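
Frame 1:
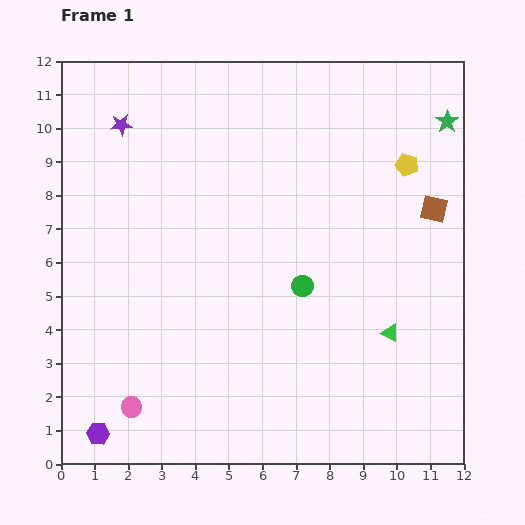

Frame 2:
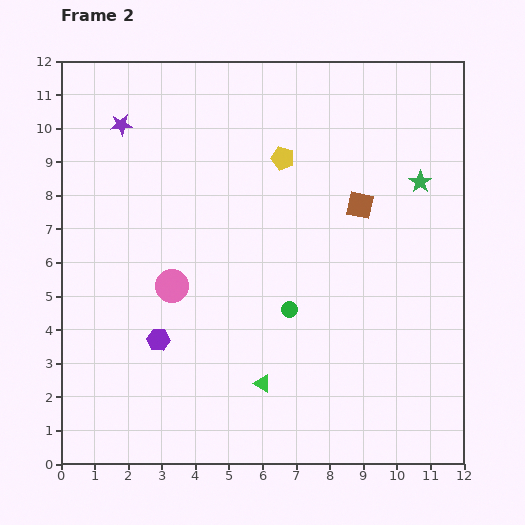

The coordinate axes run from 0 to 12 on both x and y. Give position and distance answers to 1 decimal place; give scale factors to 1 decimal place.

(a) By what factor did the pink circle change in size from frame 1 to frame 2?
1.6×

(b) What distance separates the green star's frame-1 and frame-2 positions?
2.0

The green star moved from (11.5, 10.2) to (10.7, 8.4), a distance of √(0.8² + 1.8²) ≈ 2.0.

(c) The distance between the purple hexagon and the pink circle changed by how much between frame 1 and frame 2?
+0.3

Distance in frame 1: 1.3. Distance in frame 2: 1.6.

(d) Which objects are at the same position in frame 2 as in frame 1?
the purple star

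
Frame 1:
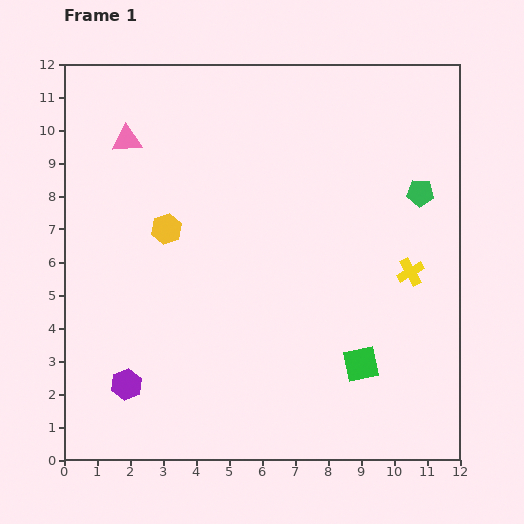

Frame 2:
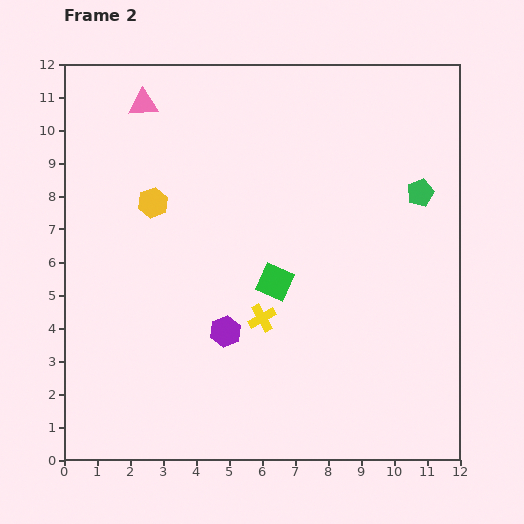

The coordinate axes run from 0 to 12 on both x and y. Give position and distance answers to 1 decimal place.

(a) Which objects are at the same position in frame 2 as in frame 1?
the green pentagon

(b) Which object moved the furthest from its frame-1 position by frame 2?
the yellow cross

(moved 4.7; next 3.6)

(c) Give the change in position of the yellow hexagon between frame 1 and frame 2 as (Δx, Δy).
(-0.4, 0.8)

The yellow hexagon was at (3.1, 7.0) in frame 1 and (2.7, 7.8) in frame 2.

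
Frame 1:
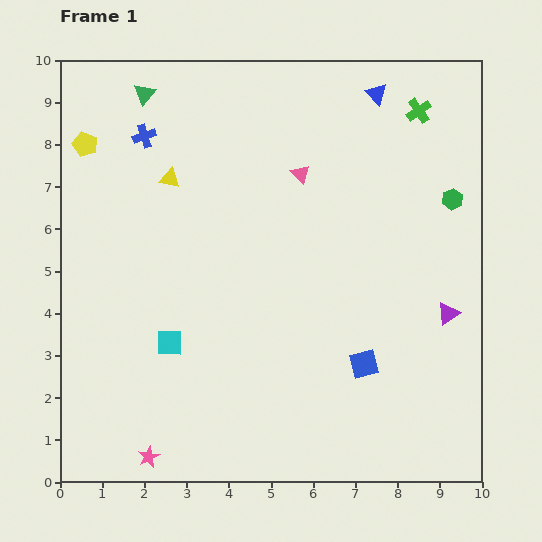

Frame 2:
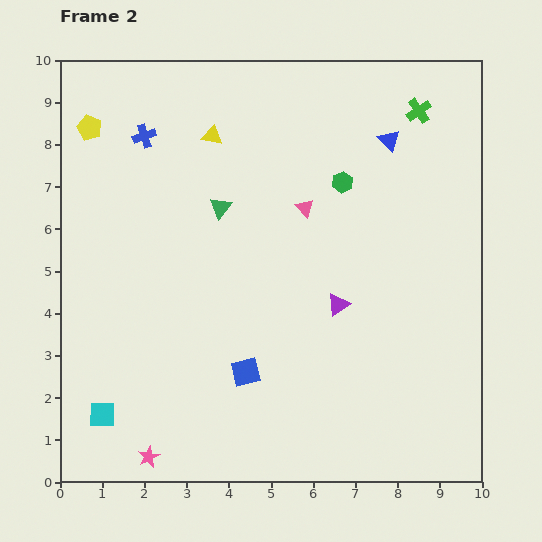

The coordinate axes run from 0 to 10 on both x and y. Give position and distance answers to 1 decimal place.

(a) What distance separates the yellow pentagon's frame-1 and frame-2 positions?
0.4

The yellow pentagon moved from (0.6, 8.0) to (0.7, 8.4), a distance of √(0.1² + 0.4²) ≈ 0.4.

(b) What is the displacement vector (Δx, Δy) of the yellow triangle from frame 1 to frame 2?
(1.0, 1.0)

The yellow triangle was at (2.6, 7.2) in frame 1 and (3.6, 8.2) in frame 2.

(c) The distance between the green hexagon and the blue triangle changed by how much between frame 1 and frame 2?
-1.6

Distance in frame 1: 3.1. Distance in frame 2: 1.5.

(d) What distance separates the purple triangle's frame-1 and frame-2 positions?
2.6

The purple triangle moved from (9.2, 4.0) to (6.6, 4.2), a distance of √(2.6² + 0.2²) ≈ 2.6.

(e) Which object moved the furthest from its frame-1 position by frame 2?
the green triangle

(moved 3.2; next 2.8)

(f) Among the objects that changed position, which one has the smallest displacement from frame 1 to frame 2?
the yellow pentagon

(moved 0.4)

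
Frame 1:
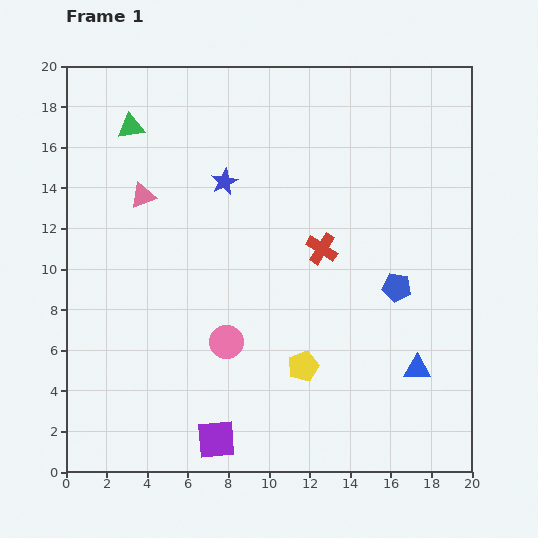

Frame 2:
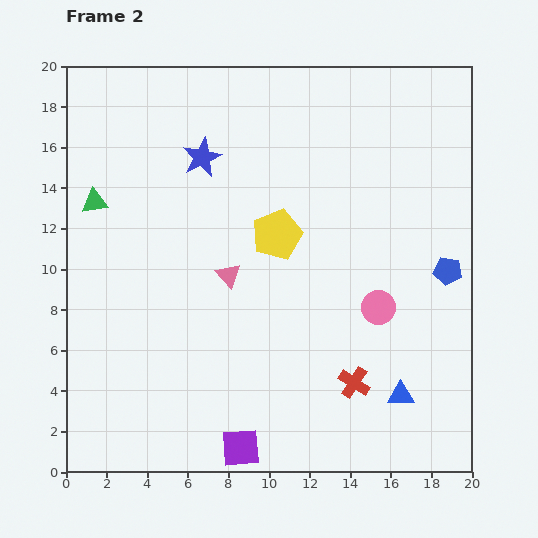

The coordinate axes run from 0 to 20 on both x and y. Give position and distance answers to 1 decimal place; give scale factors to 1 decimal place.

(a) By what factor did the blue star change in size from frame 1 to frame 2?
1.5×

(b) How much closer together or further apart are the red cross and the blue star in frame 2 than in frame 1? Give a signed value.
+7.6

Distance in frame 1: 5.8. Distance in frame 2: 13.4.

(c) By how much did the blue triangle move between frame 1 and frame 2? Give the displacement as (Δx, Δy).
(-0.8, -1.3)

The blue triangle was at (17.3, 5.1) in frame 1 and (16.5, 3.8) in frame 2.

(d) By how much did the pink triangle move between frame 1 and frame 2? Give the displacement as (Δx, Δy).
(4.2, -3.9)

The pink triangle was at (3.8, 13.6) in frame 1 and (8.0, 9.7) in frame 2.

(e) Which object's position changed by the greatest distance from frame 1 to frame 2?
the pink circle

(moved 7.7; next 6.8)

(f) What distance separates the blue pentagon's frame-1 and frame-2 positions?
2.6

The blue pentagon moved from (16.3, 9.1) to (18.8, 9.9), a distance of √(2.5² + 0.8²) ≈ 2.6.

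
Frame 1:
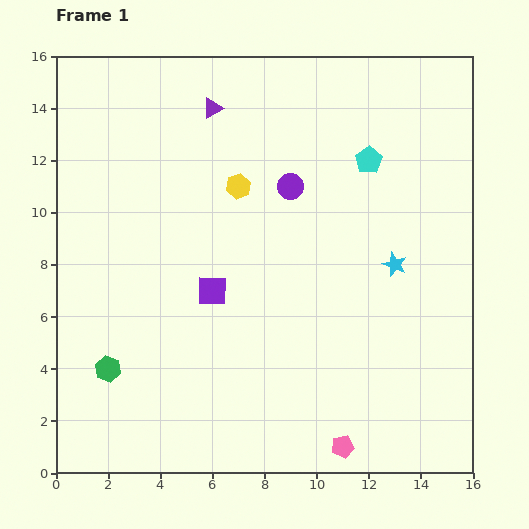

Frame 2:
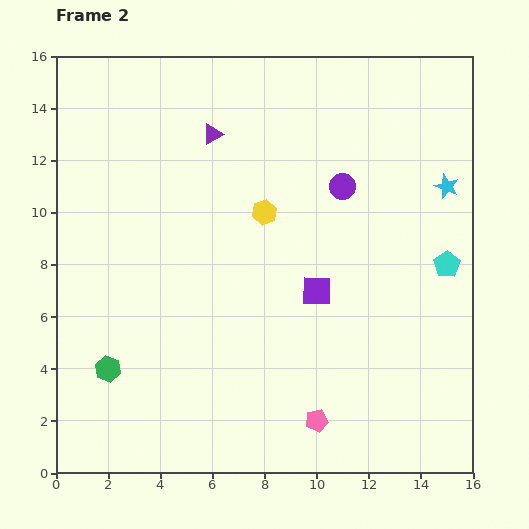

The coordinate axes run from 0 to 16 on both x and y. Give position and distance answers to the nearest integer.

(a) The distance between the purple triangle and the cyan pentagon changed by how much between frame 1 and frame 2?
+4

Distance in frame 1: 6. Distance in frame 2: 10.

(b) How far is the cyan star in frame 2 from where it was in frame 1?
4

The cyan star moved from (13, 8) to (15, 11), a distance of √(2² + 3²) ≈ 4.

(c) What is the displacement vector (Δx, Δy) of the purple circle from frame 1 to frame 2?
(2, 0)

The purple circle was at (9, 11) in frame 1 and (11, 11) in frame 2.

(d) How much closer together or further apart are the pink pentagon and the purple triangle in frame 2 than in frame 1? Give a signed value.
-2

Distance in frame 1: 14. Distance in frame 2: 12.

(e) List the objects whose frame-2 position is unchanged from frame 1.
the green hexagon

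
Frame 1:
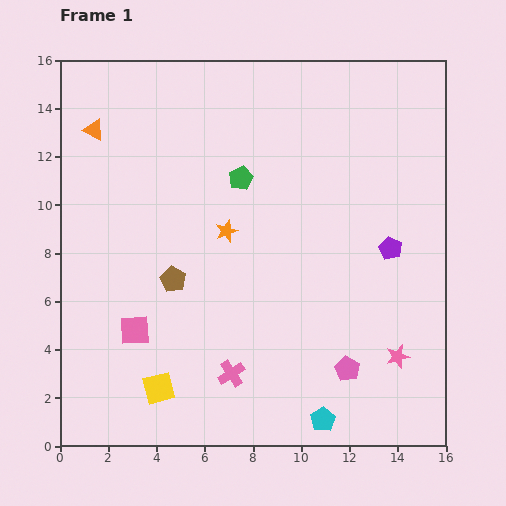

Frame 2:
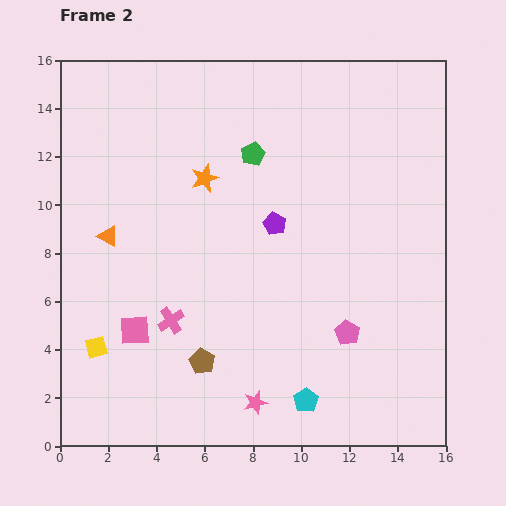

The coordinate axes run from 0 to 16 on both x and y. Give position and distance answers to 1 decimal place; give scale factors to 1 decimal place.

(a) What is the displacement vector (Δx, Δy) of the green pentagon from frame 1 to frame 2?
(0.5, 1.0)

The green pentagon was at (7.5, 11.1) in frame 1 and (8.0, 12.1) in frame 2.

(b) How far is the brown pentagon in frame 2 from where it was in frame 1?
3.6

The brown pentagon moved from (4.7, 6.9) to (5.9, 3.5), a distance of √(1.2² + 3.4²) ≈ 3.6.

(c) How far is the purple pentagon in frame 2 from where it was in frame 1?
4.9

The purple pentagon moved from (13.7, 8.2) to (8.9, 9.2), a distance of √(4.8² + 1.0²) ≈ 4.9.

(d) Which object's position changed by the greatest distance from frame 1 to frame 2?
the pink star

(moved 6.2; next 4.9)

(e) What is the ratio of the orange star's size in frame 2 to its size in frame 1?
1.3×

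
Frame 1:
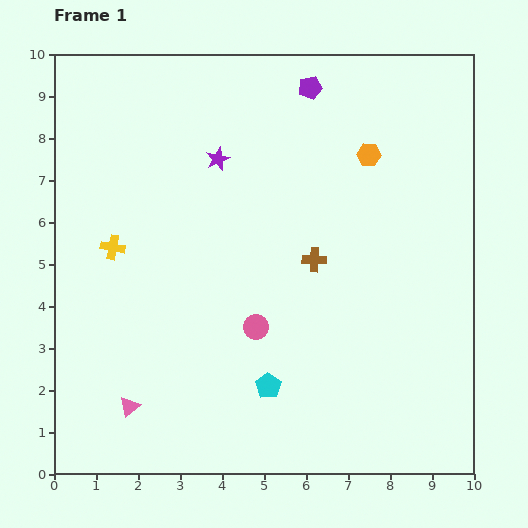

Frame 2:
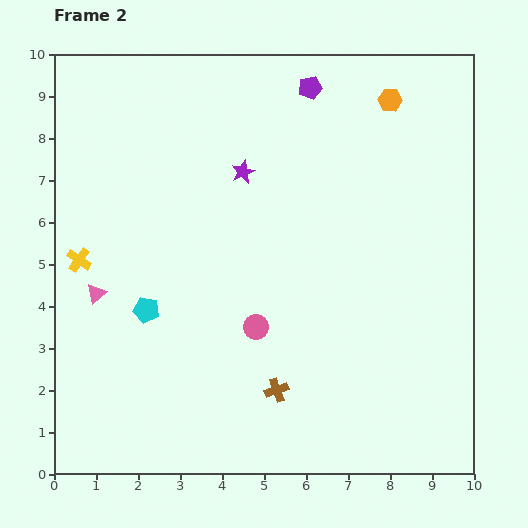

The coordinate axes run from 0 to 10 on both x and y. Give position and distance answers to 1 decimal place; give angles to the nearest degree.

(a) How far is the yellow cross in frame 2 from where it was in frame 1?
0.9

The yellow cross moved from (1.4, 5.4) to (0.6, 5.1), a distance of √(0.8² + 0.3²) ≈ 0.9.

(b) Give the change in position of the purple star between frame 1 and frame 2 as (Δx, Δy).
(0.6, -0.3)

The purple star was at (3.9, 7.5) in frame 1 and (4.5, 7.2) in frame 2.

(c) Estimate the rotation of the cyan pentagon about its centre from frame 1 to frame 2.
23° counter-clockwise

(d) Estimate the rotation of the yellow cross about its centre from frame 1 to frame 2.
24° clockwise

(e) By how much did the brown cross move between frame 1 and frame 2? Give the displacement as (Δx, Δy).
(-0.9, -3.1)

The brown cross was at (6.2, 5.1) in frame 1 and (5.3, 2.0) in frame 2.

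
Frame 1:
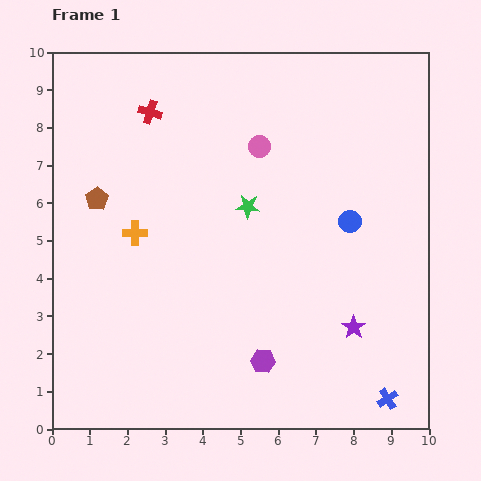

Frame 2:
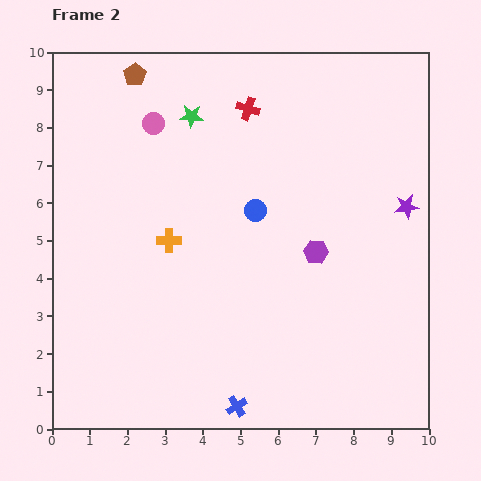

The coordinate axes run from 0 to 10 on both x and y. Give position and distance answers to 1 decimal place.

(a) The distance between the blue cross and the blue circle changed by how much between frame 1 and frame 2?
+0.4

Distance in frame 1: 4.8. Distance in frame 2: 5.2.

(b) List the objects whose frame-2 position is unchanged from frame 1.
none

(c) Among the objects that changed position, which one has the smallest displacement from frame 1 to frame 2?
the orange cross

(moved 0.9)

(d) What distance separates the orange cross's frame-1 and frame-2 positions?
0.9

The orange cross moved from (2.2, 5.2) to (3.1, 5.0), a distance of √(0.9² + 0.2²) ≈ 0.9.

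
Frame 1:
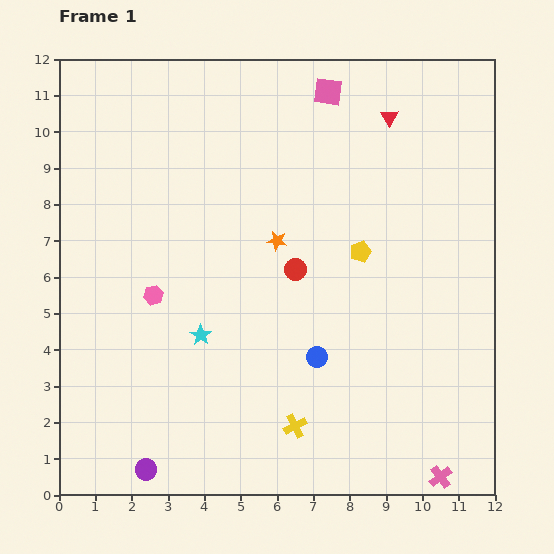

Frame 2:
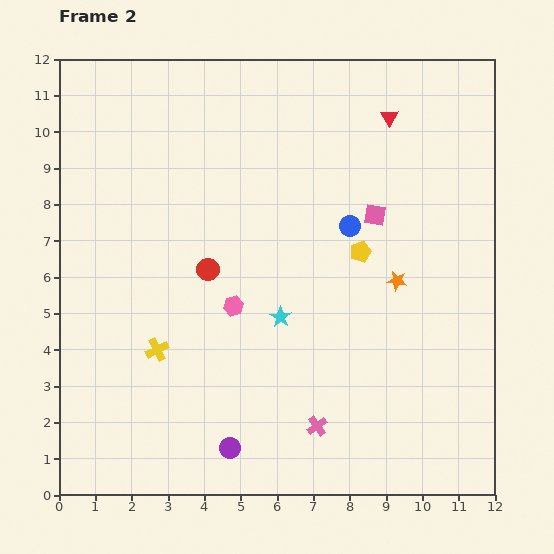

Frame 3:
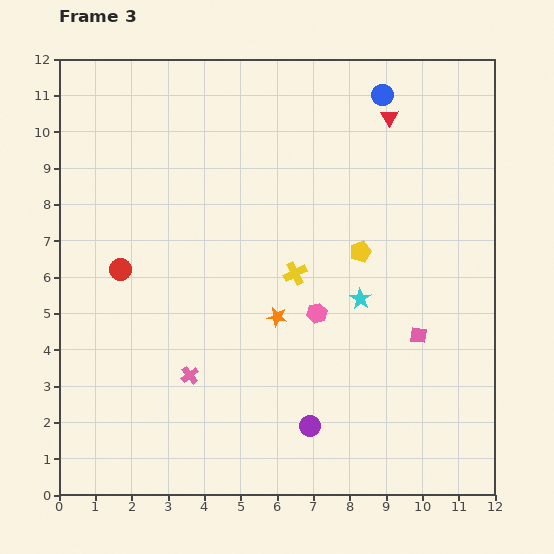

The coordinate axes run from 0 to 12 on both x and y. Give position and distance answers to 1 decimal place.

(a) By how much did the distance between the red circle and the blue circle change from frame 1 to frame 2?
+1.6

Distance in frame 1: 2.5. Distance in frame 2: 4.1.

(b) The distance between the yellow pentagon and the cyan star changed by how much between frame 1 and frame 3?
-3.7

Distance in frame 1: 5.0. Distance in frame 3: 1.3.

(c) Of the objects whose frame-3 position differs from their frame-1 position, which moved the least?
the orange star

(moved 2.1)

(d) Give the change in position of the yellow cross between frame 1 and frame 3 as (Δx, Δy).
(0.0, 4.2)

The yellow cross was at (6.5, 1.9) in frame 1 and (6.5, 6.1) in frame 3.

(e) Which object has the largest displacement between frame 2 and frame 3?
the yellow cross

(moved 4.3; next 3.8)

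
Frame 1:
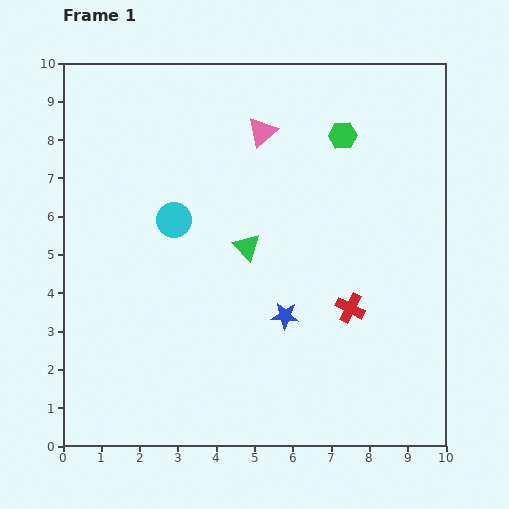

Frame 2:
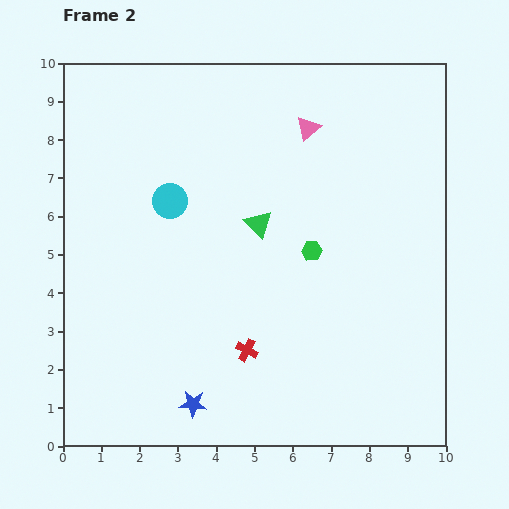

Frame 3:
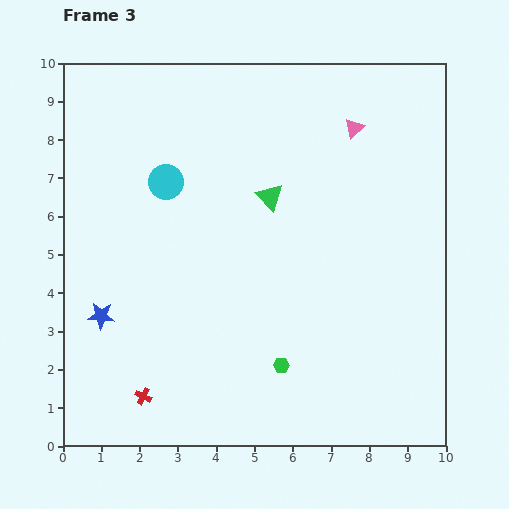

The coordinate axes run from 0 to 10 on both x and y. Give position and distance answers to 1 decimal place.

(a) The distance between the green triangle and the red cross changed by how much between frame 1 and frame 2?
+0.2

Distance in frame 1: 3.1. Distance in frame 2: 3.3.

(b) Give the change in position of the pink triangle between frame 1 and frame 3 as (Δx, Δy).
(2.4, 0.1)

The pink triangle was at (5.2, 8.2) in frame 1 and (7.6, 8.3) in frame 3.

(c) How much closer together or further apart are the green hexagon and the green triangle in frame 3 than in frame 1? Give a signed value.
+0.6

Distance in frame 1: 3.8. Distance in frame 3: 4.4.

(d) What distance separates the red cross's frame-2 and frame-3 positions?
3.0

The red cross moved from (4.8, 2.5) to (2.1, 1.3), a distance of √(2.7² + 1.2²) ≈ 3.0.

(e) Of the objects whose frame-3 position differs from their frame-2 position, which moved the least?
the cyan circle

(moved 0.5)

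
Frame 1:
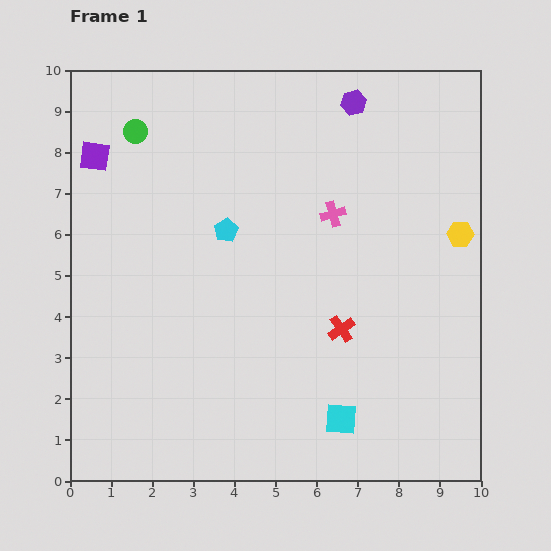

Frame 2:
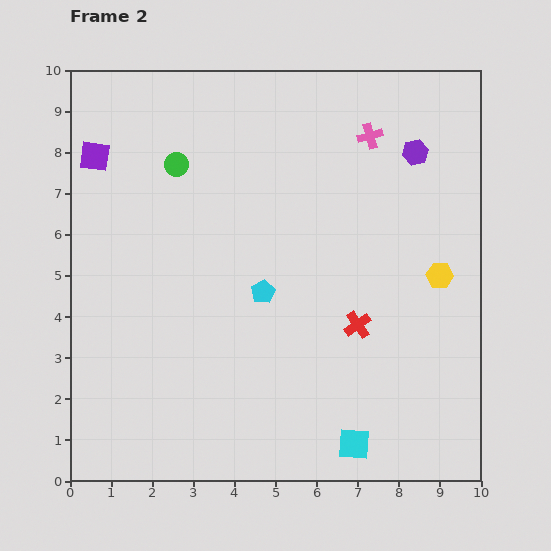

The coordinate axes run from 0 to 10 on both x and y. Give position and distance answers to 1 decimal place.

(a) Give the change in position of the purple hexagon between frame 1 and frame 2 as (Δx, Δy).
(1.5, -1.2)

The purple hexagon was at (6.9, 9.2) in frame 1 and (8.4, 8.0) in frame 2.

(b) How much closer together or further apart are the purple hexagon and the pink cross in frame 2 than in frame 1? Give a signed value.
-1.5

Distance in frame 1: 2.7. Distance in frame 2: 1.2.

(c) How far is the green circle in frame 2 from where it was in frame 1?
1.3

The green circle moved from (1.6, 8.5) to (2.6, 7.7), a distance of √(1.0² + 0.8²) ≈ 1.3.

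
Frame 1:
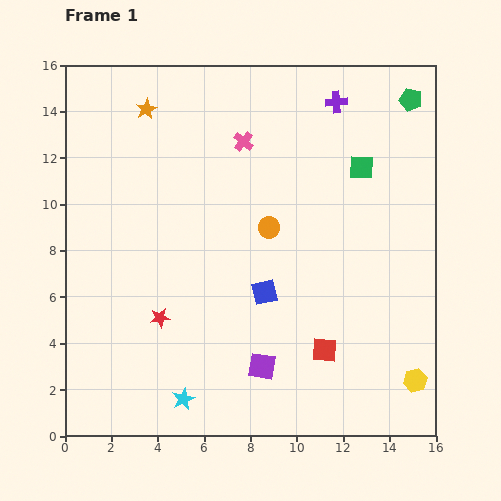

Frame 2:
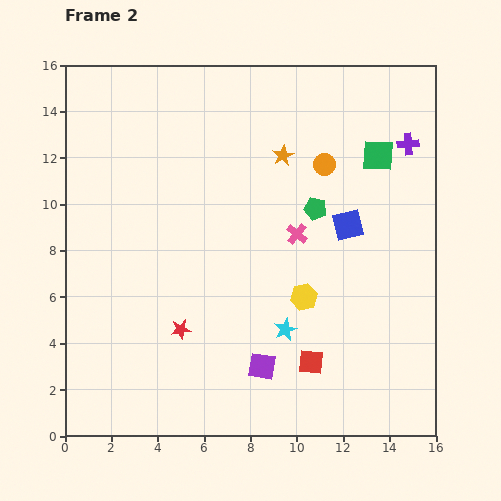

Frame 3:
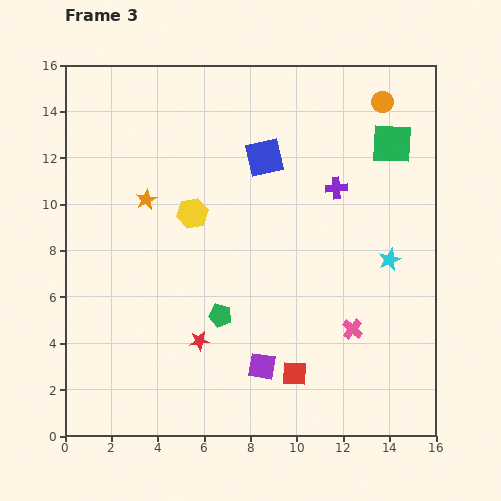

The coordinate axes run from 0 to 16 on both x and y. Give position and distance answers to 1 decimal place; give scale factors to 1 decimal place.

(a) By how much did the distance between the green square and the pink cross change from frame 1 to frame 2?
-0.3

Distance in frame 1: 5.2. Distance in frame 2: 4.9.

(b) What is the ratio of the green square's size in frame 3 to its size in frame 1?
1.7×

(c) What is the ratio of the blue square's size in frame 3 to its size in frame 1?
1.5×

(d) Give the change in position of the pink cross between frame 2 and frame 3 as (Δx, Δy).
(2.4, -4.1)

The pink cross was at (10.0, 8.7) in frame 2 and (12.4, 4.6) in frame 3.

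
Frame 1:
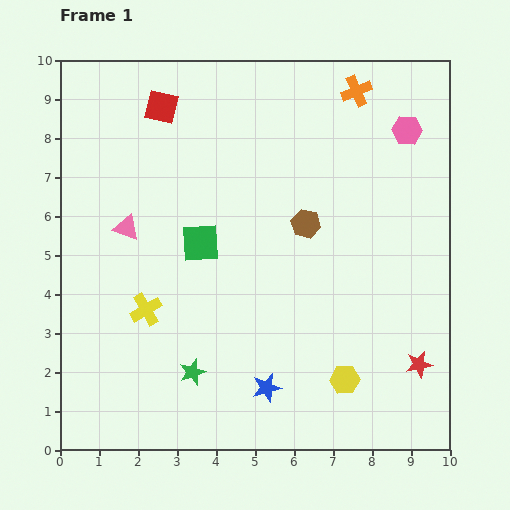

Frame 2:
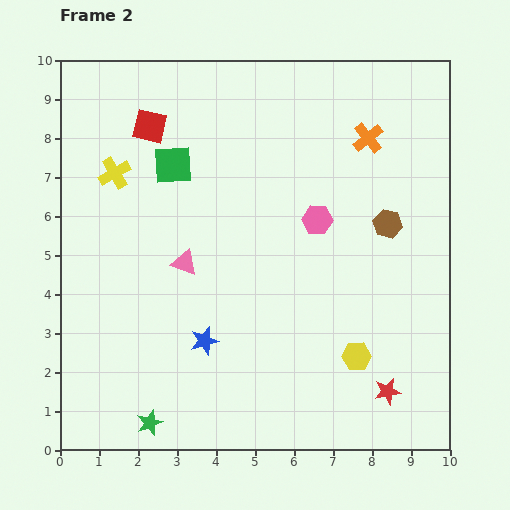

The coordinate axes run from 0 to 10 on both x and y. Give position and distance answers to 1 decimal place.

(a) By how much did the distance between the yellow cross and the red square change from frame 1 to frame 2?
-3.7

Distance in frame 1: 5.2. Distance in frame 2: 1.5.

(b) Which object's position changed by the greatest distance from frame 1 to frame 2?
the yellow cross

(moved 3.6; next 3.3)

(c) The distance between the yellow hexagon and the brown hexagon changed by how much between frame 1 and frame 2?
-0.6

Distance in frame 1: 4.1. Distance in frame 2: 3.5.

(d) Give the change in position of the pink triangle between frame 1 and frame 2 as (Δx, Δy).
(1.5, -0.9)

The pink triangle was at (1.7, 5.7) in frame 1 and (3.2, 4.8) in frame 2.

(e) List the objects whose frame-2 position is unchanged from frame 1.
none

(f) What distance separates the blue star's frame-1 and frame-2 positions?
2.0

The blue star moved from (5.3, 1.6) to (3.7, 2.8), a distance of √(1.6² + 1.2²) ≈ 2.0.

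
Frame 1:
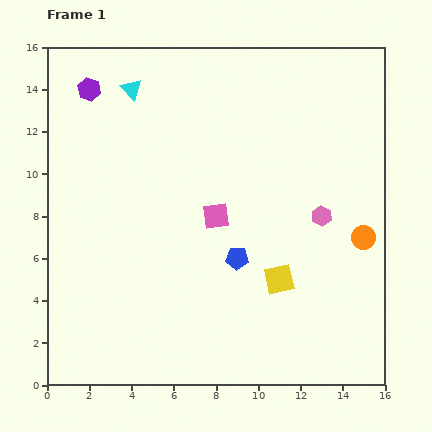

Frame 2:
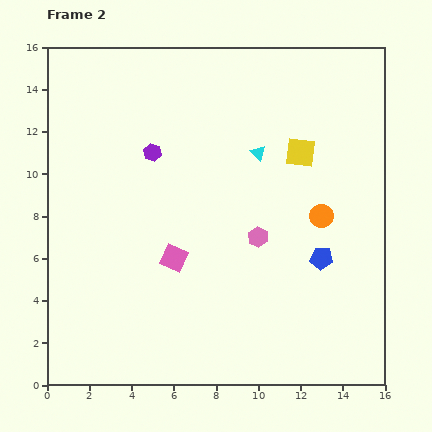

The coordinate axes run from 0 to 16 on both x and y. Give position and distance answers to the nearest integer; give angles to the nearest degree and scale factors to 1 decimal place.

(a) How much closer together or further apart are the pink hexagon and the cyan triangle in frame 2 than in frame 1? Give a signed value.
-7

Distance in frame 1: 11. Distance in frame 2: 4.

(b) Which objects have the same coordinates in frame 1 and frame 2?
none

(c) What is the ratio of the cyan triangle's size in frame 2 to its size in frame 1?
0.7×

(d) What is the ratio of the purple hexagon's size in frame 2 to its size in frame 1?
0.8×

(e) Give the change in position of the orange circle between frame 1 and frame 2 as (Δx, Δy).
(-2, 1)

The orange circle was at (15, 7) in frame 1 and (13, 8) in frame 2.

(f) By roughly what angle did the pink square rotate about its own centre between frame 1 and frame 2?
32° clockwise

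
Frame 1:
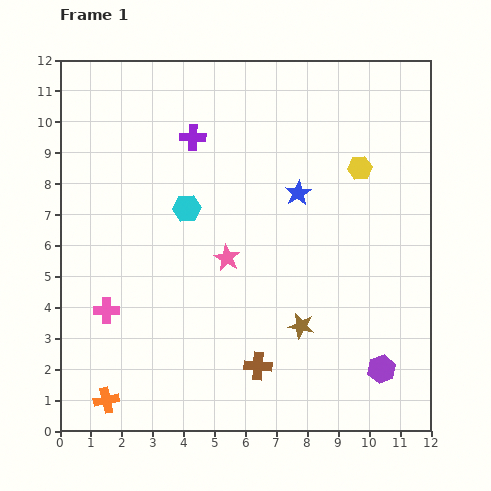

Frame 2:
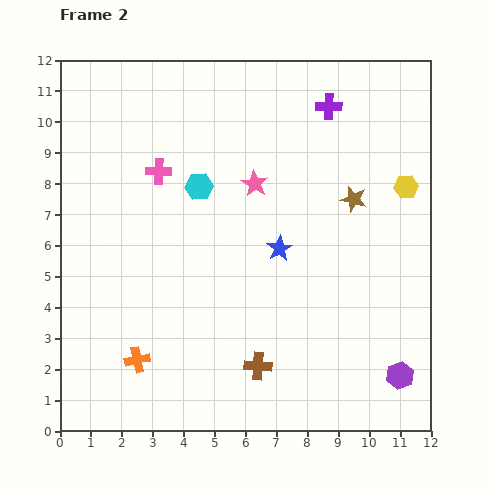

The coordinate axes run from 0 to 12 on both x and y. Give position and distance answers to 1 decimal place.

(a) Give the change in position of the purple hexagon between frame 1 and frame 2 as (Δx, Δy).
(0.6, -0.2)

The purple hexagon was at (10.4, 2.0) in frame 1 and (11.0, 1.8) in frame 2.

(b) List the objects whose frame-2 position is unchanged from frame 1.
the brown cross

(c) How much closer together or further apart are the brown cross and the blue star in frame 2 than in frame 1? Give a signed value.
-1.8

Distance in frame 1: 5.7. Distance in frame 2: 3.9.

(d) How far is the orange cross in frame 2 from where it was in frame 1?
1.6

The orange cross moved from (1.5, 1.0) to (2.5, 2.3), a distance of √(1.0² + 1.3²) ≈ 1.6.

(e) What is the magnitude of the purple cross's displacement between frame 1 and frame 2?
4.5

The purple cross moved from (4.3, 9.5) to (8.7, 10.5), a distance of √(4.4² + 1.0²) ≈ 4.5.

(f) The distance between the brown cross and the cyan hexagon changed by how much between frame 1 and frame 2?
+0.5

Distance in frame 1: 5.6. Distance in frame 2: 6.1.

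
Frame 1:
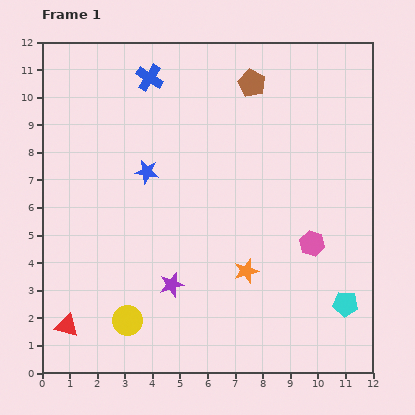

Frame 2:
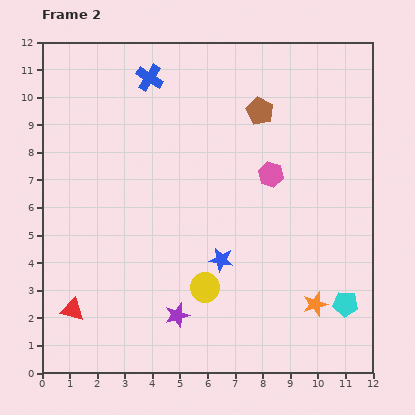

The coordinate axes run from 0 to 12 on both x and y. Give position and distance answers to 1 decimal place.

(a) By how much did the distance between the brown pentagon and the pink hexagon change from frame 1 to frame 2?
-3.9

Distance in frame 1: 6.2. Distance in frame 2: 2.3.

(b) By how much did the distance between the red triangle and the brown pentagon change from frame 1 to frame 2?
-1.2

Distance in frame 1: 11.1. Distance in frame 2: 9.9.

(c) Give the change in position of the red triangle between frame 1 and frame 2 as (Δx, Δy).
(0.2, 0.6)

The red triangle was at (0.9, 1.7) in frame 1 and (1.1, 2.3) in frame 2.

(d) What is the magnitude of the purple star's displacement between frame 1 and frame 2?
1.1

The purple star moved from (4.7, 3.2) to (4.9, 2.1), a distance of √(0.2² + 1.1²) ≈ 1.1.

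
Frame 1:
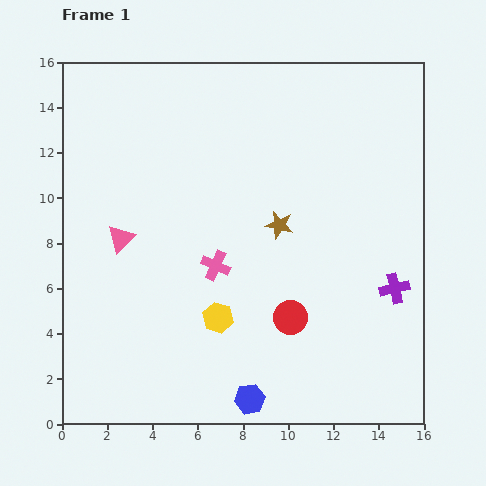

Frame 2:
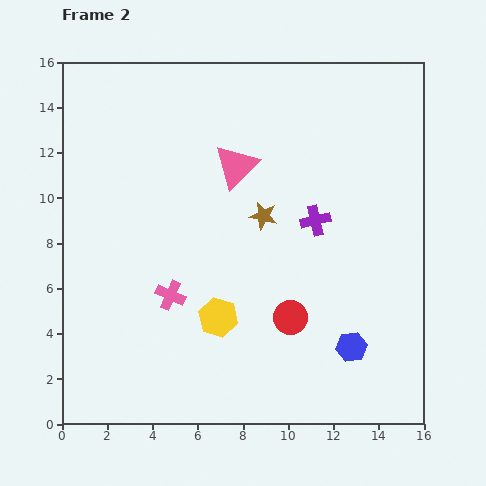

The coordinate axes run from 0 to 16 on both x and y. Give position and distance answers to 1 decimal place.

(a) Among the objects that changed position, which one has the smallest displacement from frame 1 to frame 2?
the brown star

(moved 0.8)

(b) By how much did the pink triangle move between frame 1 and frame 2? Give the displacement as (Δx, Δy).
(5.1, 3.2)

The pink triangle was at (2.6, 8.2) in frame 1 and (7.7, 11.4) in frame 2.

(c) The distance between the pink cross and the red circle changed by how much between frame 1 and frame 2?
+1.4

Distance in frame 1: 4.0. Distance in frame 2: 5.4.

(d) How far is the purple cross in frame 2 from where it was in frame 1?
4.6

The purple cross moved from (14.7, 6.0) to (11.2, 9.0), a distance of √(3.5² + 3.0²) ≈ 4.6.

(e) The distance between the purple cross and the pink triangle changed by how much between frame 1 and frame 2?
-8.1

Distance in frame 1: 12.3. Distance in frame 2: 4.2.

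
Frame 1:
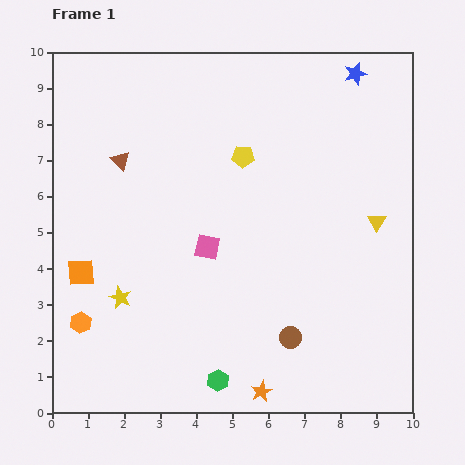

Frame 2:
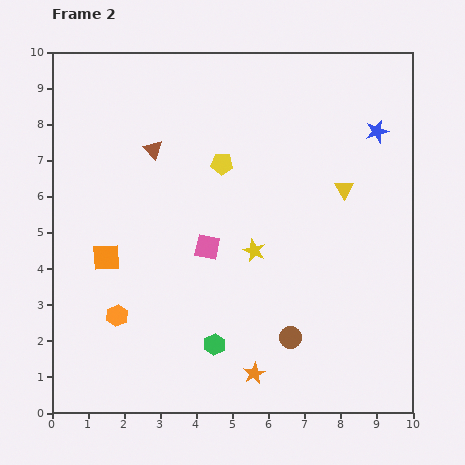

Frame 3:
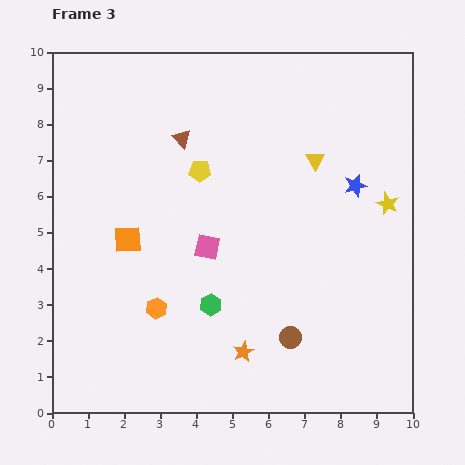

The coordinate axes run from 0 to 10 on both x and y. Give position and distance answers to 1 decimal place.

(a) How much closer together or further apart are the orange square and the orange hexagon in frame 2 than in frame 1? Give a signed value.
+0.2

Distance in frame 1: 1.4. Distance in frame 2: 1.6.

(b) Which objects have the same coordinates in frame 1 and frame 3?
the pink square, the brown circle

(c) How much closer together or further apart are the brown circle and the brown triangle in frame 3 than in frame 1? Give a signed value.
-0.5

Distance in frame 1: 6.8. Distance in frame 3: 6.3.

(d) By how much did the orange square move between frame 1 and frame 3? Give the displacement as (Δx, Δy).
(1.3, 0.9)

The orange square was at (0.8, 3.9) in frame 1 and (2.1, 4.8) in frame 3.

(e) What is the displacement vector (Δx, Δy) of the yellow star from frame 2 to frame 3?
(3.7, 1.3)

The yellow star was at (5.6, 4.5) in frame 2 and (9.3, 5.8) in frame 3.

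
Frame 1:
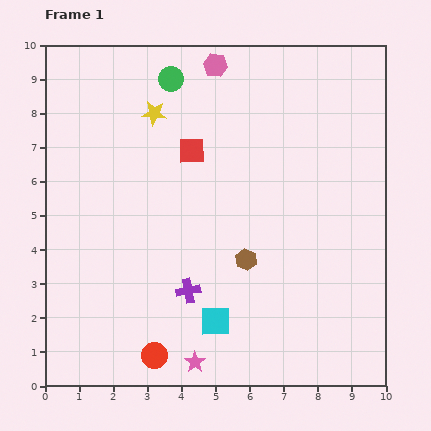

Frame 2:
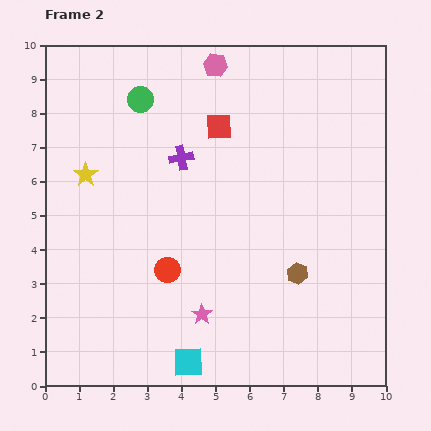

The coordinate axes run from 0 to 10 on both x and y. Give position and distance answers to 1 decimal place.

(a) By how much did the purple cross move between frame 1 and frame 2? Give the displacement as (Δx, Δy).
(-0.2, 3.9)

The purple cross was at (4.2, 2.8) in frame 1 and (4.0, 6.7) in frame 2.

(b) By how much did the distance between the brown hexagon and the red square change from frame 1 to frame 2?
+1.3

Distance in frame 1: 3.6. Distance in frame 2: 4.9.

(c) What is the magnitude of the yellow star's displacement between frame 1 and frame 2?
2.7

The yellow star moved from (3.2, 8.0) to (1.2, 6.2), a distance of √(2.0² + 1.8²) ≈ 2.7.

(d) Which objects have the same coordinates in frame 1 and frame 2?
the pink hexagon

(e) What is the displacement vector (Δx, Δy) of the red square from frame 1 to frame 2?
(0.8, 0.7)

The red square was at (4.3, 6.9) in frame 1 and (5.1, 7.6) in frame 2.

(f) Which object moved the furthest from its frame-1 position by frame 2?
the purple cross

(moved 3.9; next 2.7)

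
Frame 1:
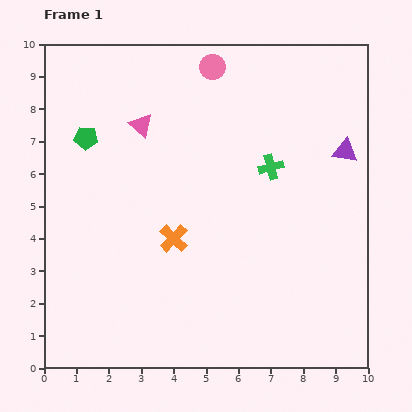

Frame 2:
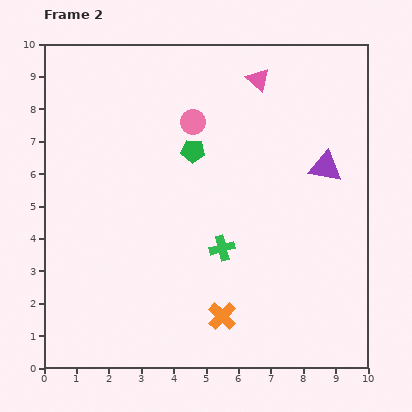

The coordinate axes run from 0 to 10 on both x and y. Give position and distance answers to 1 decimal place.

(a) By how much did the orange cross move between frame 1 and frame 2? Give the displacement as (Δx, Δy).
(1.5, -2.4)

The orange cross was at (4.0, 4.0) in frame 1 and (5.5, 1.6) in frame 2.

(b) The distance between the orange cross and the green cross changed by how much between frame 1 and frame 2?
-1.6

Distance in frame 1: 3.7. Distance in frame 2: 2.1.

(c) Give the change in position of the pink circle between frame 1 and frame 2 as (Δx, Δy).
(-0.6, -1.7)

The pink circle was at (5.2, 9.3) in frame 1 and (4.6, 7.6) in frame 2.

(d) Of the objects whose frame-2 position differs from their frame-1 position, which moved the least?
the purple triangle

(moved 0.8)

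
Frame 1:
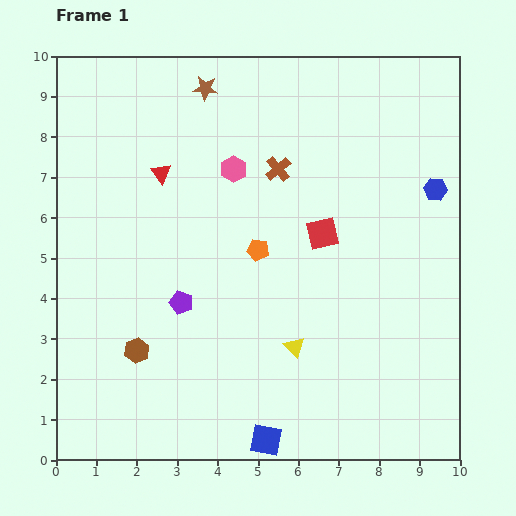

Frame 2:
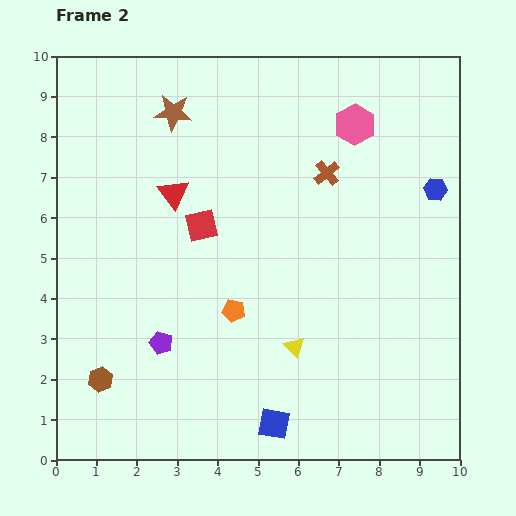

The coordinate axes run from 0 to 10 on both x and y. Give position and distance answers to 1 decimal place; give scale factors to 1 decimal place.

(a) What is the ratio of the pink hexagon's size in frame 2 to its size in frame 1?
1.5×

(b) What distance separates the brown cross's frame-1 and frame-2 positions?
1.2

The brown cross moved from (5.5, 7.2) to (6.7, 7.1), a distance of √(1.2² + 0.1²) ≈ 1.2.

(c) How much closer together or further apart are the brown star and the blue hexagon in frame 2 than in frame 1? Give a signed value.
+0.6

Distance in frame 1: 6.2. Distance in frame 2: 6.8.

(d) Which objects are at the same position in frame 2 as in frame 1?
the yellow triangle, the blue hexagon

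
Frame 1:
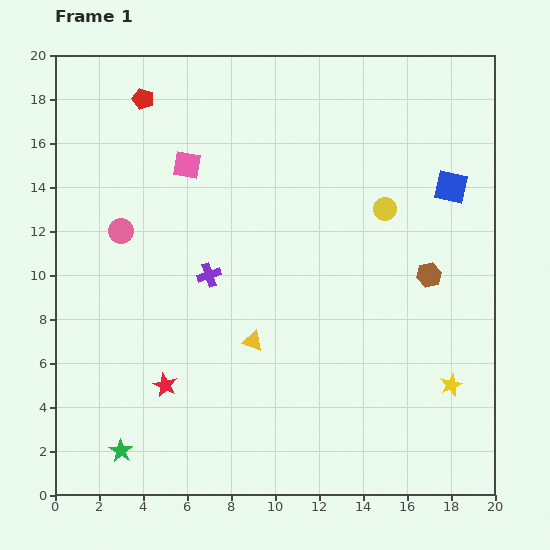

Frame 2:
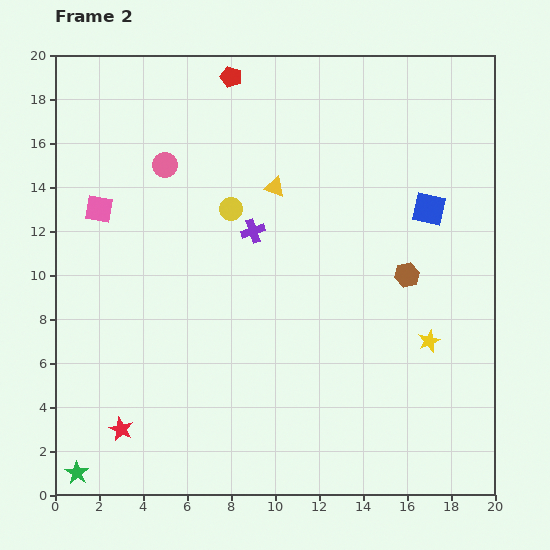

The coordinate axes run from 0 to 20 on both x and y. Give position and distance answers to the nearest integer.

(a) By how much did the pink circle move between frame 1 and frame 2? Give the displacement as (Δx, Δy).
(2, 3)

The pink circle was at (3, 12) in frame 1 and (5, 15) in frame 2.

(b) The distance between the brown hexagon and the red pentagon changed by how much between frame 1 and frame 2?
-3

Distance in frame 1: 15. Distance in frame 2: 12.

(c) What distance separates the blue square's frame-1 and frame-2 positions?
1

The blue square moved from (18, 14) to (17, 13), a distance of √(1² + 1²) ≈ 1.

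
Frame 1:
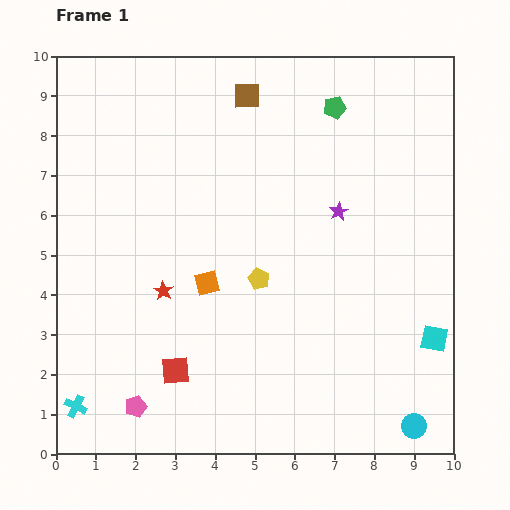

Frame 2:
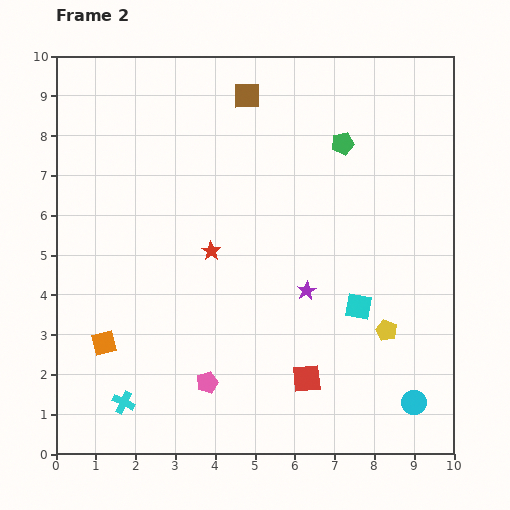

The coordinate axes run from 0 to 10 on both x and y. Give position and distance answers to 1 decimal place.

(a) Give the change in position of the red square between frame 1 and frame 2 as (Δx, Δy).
(3.3, -0.2)

The red square was at (3.0, 2.1) in frame 1 and (6.3, 1.9) in frame 2.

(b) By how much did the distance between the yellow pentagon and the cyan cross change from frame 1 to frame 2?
+1.2

Distance in frame 1: 5.6. Distance in frame 2: 6.8.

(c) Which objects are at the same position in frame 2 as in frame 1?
the brown square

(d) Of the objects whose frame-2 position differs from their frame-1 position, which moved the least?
the cyan circle

(moved 0.6)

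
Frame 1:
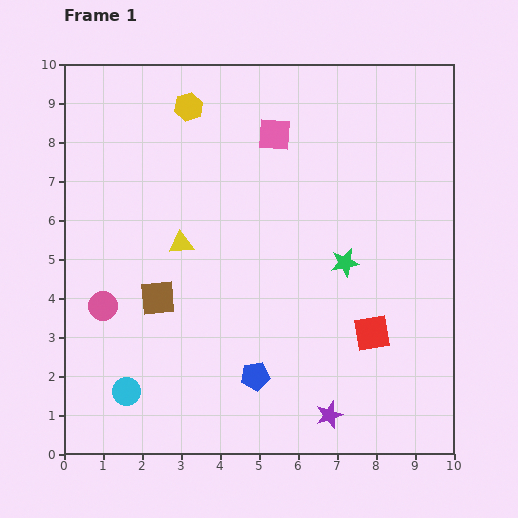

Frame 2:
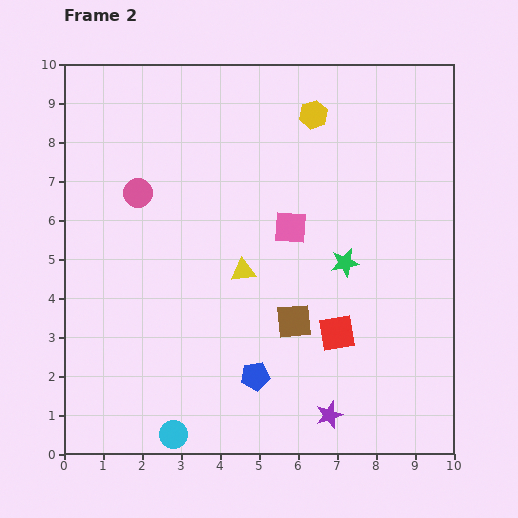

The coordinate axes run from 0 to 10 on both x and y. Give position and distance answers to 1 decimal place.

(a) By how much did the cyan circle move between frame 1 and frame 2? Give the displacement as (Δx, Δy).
(1.2, -1.1)

The cyan circle was at (1.6, 1.6) in frame 1 and (2.8, 0.5) in frame 2.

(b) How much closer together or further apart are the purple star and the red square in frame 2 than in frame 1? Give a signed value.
-0.3

Distance in frame 1: 2.4. Distance in frame 2: 2.1.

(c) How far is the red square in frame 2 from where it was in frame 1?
0.9

The red square moved from (7.9, 3.1) to (7.0, 3.1), a distance of √(0.9² + 0.0²) ≈ 0.9.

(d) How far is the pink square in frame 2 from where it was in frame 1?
2.4

The pink square moved from (5.4, 8.2) to (5.8, 5.8), a distance of √(0.4² + 2.4²) ≈ 2.4.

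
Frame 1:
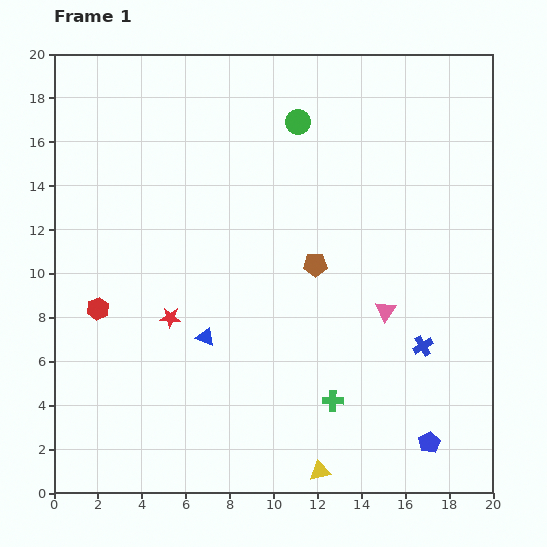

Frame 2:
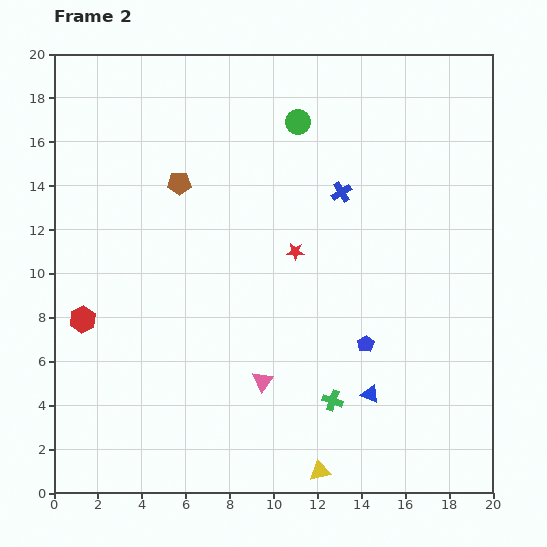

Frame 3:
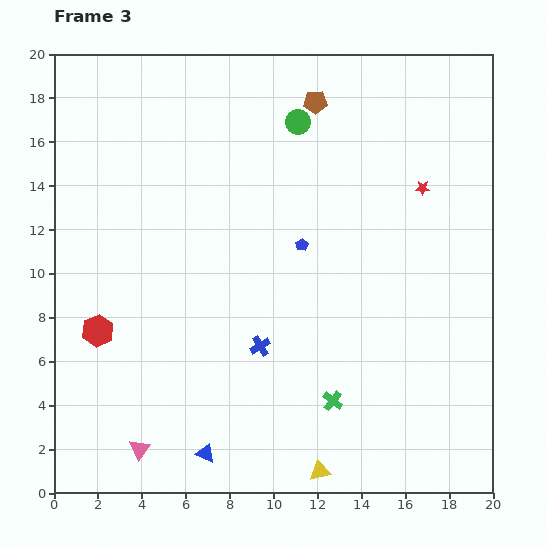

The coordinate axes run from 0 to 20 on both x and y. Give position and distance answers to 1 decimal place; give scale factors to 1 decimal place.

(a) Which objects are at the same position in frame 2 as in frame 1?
the yellow triangle, the green circle, the green cross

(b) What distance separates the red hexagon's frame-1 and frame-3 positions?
1.0

The red hexagon moved from (2.0, 8.4) to (2.0, 7.4), a distance of √(0.0² + 1.0²) ≈ 1.0.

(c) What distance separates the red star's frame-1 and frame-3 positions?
12.9

The red star moved from (5.3, 8.0) to (16.8, 13.9), a distance of √(11.5² + 5.9²) ≈ 12.9.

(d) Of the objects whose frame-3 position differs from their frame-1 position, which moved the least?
the red hexagon

(moved 1.0)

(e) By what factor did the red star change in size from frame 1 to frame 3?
0.7×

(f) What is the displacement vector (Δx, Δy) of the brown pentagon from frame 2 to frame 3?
(6.2, 3.7)

The brown pentagon was at (5.7, 14.1) in frame 2 and (11.9, 17.8) in frame 3.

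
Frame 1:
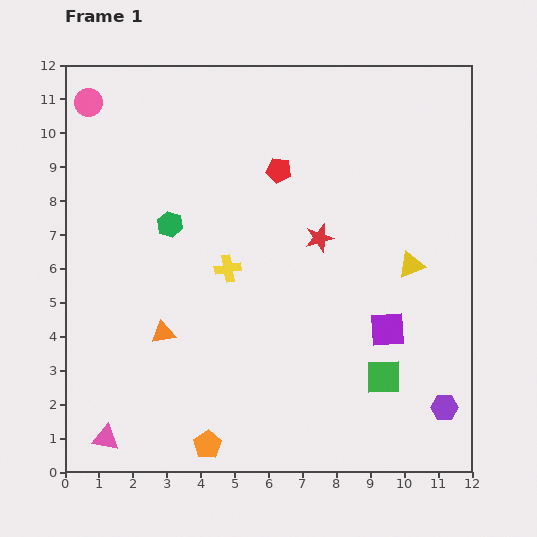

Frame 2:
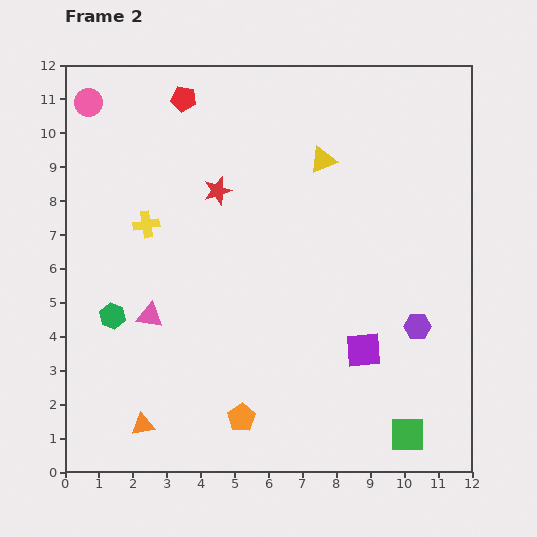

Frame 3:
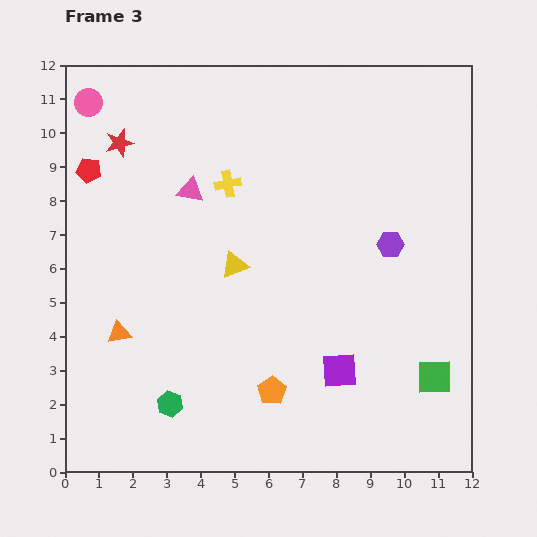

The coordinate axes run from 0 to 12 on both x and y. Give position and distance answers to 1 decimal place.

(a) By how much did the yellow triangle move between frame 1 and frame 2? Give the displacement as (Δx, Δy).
(-2.6, 3.1)

The yellow triangle was at (10.2, 6.1) in frame 1 and (7.6, 9.2) in frame 2.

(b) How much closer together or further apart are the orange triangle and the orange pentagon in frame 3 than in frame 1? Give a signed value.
+1.3

Distance in frame 1: 3.5. Distance in frame 3: 4.8.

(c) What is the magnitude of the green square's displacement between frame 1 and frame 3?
1.5

The green square moved from (9.4, 2.8) to (10.9, 2.8), a distance of √(1.5² + 0.0²) ≈ 1.5.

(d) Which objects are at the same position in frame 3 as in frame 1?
the pink circle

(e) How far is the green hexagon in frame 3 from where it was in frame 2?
3.1

The green hexagon moved from (1.4, 4.6) to (3.1, 2.0), a distance of √(1.7² + 2.6²) ≈ 3.1.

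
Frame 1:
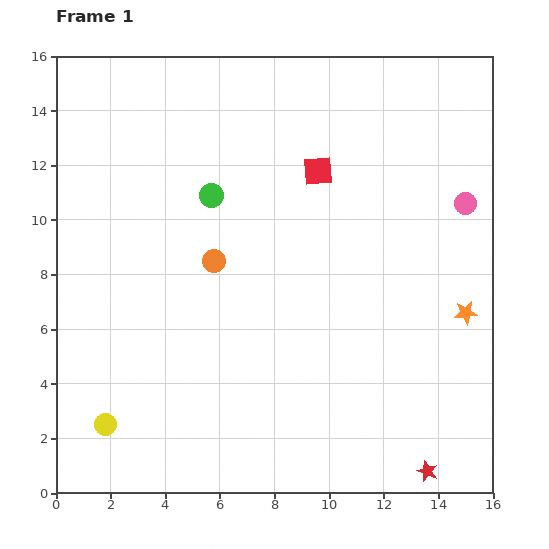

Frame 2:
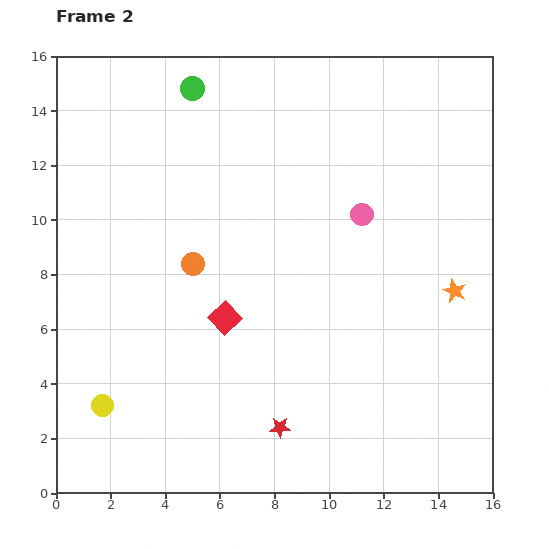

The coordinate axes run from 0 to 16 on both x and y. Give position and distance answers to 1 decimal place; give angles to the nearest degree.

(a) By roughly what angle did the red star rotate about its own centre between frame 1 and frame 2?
23° counter-clockwise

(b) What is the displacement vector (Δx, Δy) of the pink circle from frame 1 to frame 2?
(-3.8, -0.4)

The pink circle was at (15.0, 10.6) in frame 1 and (11.2, 10.2) in frame 2.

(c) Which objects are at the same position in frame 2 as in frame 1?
none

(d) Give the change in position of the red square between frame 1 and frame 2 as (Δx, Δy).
(-3.4, -5.4)

The red square was at (9.6, 11.8) in frame 1 and (6.2, 6.4) in frame 2.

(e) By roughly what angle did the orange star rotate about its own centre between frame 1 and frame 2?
29° clockwise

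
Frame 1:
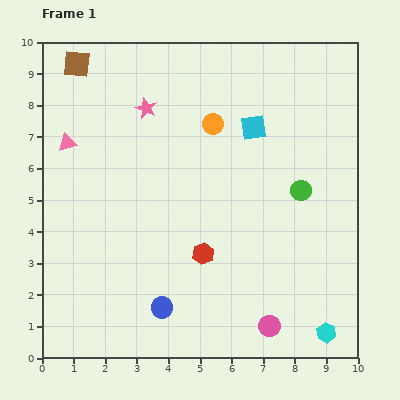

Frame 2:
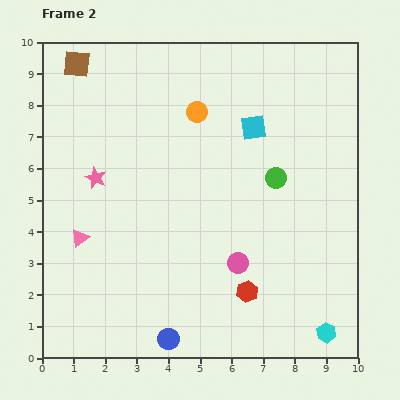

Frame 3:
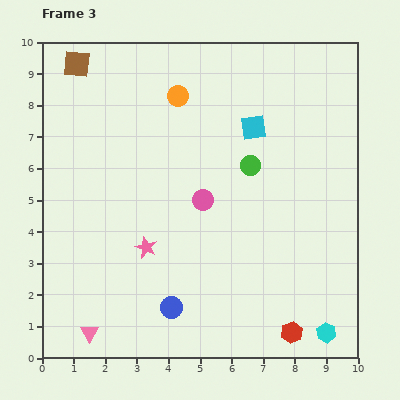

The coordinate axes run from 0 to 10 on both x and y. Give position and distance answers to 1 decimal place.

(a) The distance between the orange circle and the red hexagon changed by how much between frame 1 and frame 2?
+1.8

Distance in frame 1: 4.1. Distance in frame 2: 5.9.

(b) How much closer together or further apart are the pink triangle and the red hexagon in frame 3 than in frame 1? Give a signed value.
+0.9

Distance in frame 1: 5.5. Distance in frame 3: 6.4.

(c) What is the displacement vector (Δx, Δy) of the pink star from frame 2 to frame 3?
(1.6, -2.2)

The pink star was at (1.7, 5.7) in frame 2 and (3.3, 3.5) in frame 3.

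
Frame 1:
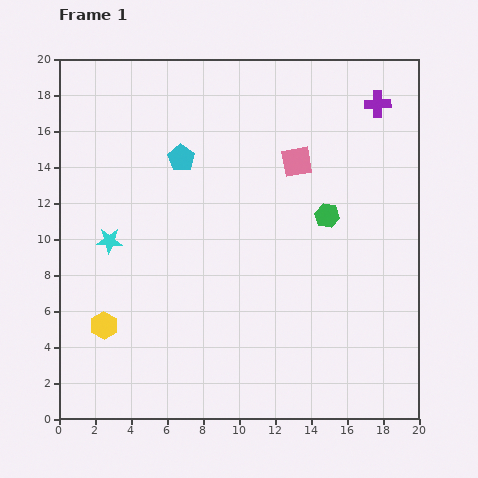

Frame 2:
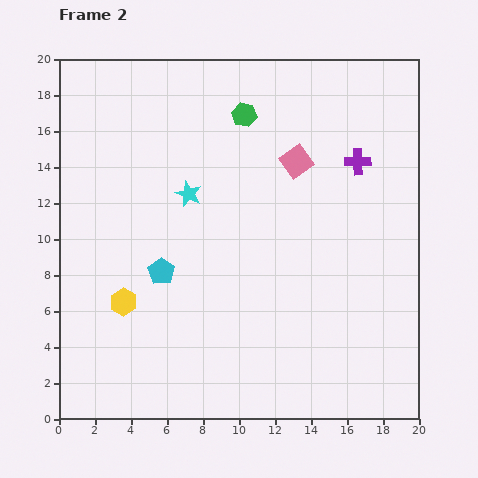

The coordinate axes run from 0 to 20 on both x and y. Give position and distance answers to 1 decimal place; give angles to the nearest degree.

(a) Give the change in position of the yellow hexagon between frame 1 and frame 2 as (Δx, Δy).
(1.1, 1.3)

The yellow hexagon was at (2.5, 5.2) in frame 1 and (3.6, 6.5) in frame 2.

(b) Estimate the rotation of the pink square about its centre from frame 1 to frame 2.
26° counter-clockwise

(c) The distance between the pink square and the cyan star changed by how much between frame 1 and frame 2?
-5.0

Distance in frame 1: 11.3. Distance in frame 2: 6.3.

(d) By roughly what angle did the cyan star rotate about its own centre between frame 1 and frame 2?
21° clockwise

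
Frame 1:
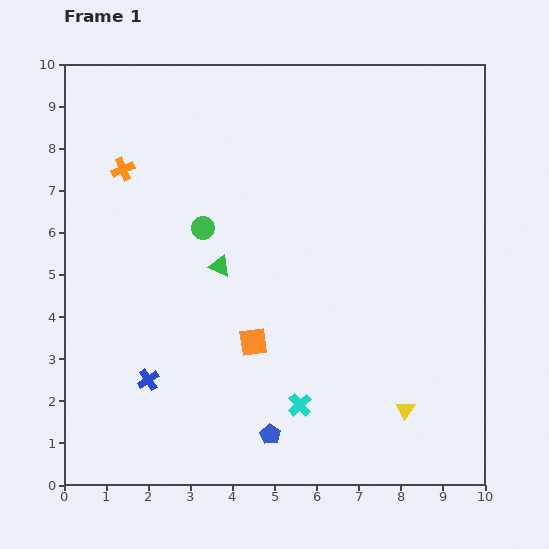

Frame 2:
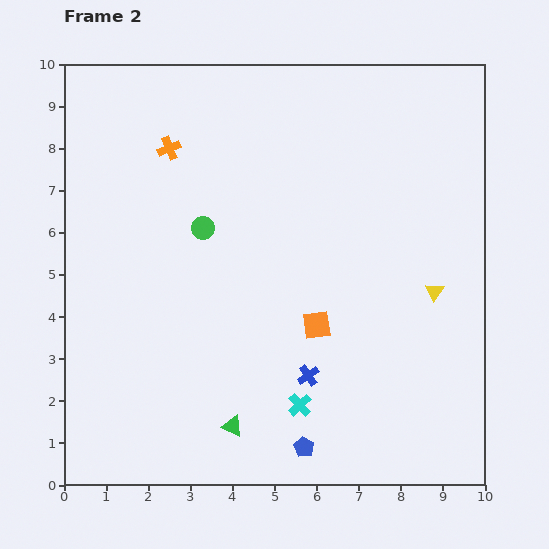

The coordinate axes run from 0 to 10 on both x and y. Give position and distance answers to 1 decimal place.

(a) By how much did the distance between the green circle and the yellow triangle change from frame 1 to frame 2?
-0.7

Distance in frame 1: 6.4. Distance in frame 2: 5.7.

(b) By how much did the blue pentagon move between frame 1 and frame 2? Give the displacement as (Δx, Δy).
(0.8, -0.3)

The blue pentagon was at (4.9, 1.2) in frame 1 and (5.7, 0.9) in frame 2.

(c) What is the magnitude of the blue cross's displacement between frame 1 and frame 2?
3.8

The blue cross moved from (2.0, 2.5) to (5.8, 2.6), a distance of √(3.8² + 0.1²) ≈ 3.8.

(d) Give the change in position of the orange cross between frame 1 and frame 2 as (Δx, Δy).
(1.1, 0.5)

The orange cross was at (1.4, 7.5) in frame 1 and (2.5, 8.0) in frame 2.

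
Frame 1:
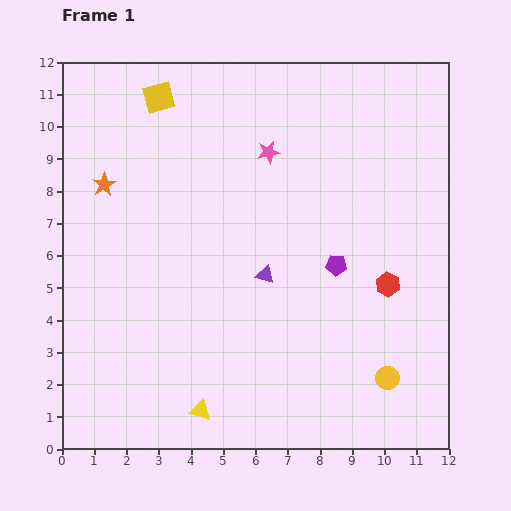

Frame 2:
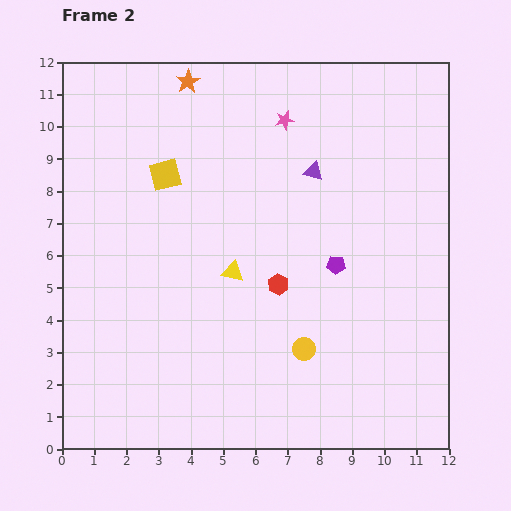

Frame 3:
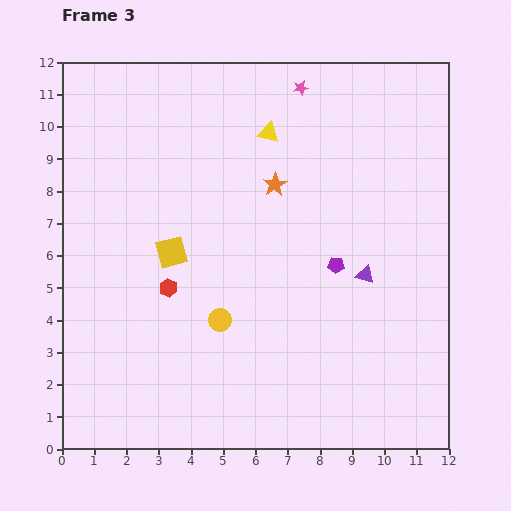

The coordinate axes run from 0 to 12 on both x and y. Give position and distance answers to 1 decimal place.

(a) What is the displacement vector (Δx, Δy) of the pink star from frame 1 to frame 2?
(0.5, 1.0)

The pink star was at (6.4, 9.2) in frame 1 and (6.9, 10.2) in frame 2.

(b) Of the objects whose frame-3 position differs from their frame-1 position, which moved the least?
the pink star

(moved 2.2)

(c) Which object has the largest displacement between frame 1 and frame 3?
the yellow triangle

(moved 8.9; next 6.8)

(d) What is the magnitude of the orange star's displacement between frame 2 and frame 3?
4.2

The orange star moved from (3.9, 11.4) to (6.6, 8.2), a distance of √(2.7² + 3.2²) ≈ 4.2.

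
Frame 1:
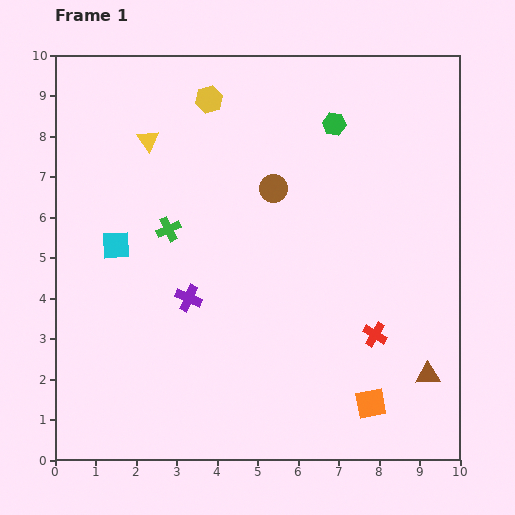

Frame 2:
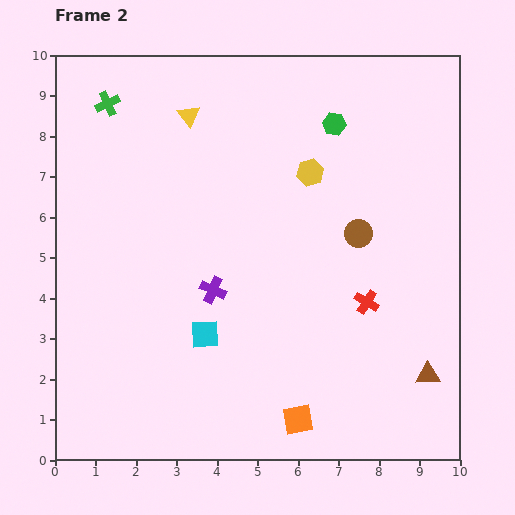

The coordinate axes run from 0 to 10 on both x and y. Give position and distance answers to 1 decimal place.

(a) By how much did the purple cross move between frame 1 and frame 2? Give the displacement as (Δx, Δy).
(0.6, 0.2)

The purple cross was at (3.3, 4.0) in frame 1 and (3.9, 4.2) in frame 2.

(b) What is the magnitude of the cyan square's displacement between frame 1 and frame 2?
3.1

The cyan square moved from (1.5, 5.3) to (3.7, 3.1), a distance of √(2.2² + 2.2²) ≈ 3.1.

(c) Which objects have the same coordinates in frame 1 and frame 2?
the green hexagon, the brown triangle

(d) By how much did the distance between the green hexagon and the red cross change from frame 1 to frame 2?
-0.8

Distance in frame 1: 5.3. Distance in frame 2: 4.5.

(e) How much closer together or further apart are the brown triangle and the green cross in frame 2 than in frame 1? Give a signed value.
+3.1

Distance in frame 1: 7.3. Distance in frame 2: 10.4.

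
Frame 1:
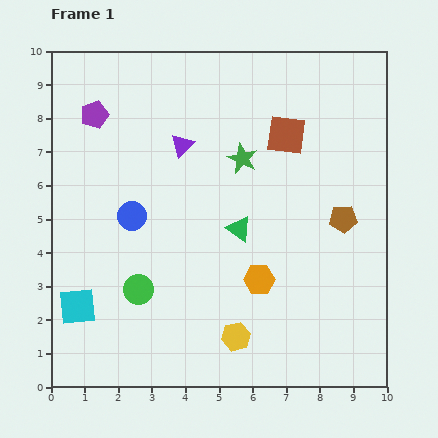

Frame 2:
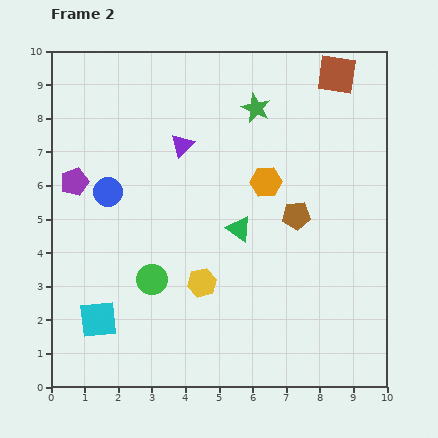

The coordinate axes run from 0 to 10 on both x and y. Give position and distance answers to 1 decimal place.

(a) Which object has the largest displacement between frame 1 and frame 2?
the orange hexagon

(moved 2.9; next 2.3)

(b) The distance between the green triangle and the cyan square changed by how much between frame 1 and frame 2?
-0.3

Distance in frame 1: 5.3. Distance in frame 2: 5.0.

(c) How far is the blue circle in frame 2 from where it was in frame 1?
1.0

The blue circle moved from (2.4, 5.1) to (1.7, 5.8), a distance of √(0.7² + 0.7²) ≈ 1.0.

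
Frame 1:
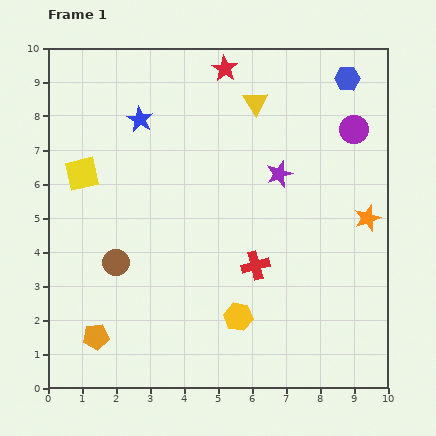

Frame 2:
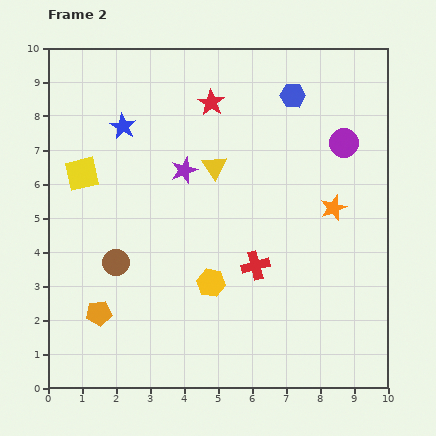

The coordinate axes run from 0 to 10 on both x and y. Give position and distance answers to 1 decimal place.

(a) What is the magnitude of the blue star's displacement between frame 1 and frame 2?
0.5

The blue star moved from (2.7, 7.9) to (2.2, 7.7), a distance of √(0.5² + 0.2²) ≈ 0.5.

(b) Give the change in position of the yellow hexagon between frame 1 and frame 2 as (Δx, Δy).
(-0.8, 1.0)

The yellow hexagon was at (5.6, 2.1) in frame 1 and (4.8, 3.1) in frame 2.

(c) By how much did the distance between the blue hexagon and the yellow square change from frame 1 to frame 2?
-1.7

Distance in frame 1: 8.3. Distance in frame 2: 6.6.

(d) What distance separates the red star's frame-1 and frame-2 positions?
1.1

The red star moved from (5.2, 9.4) to (4.8, 8.4), a distance of √(0.4² + 1.0²) ≈ 1.1.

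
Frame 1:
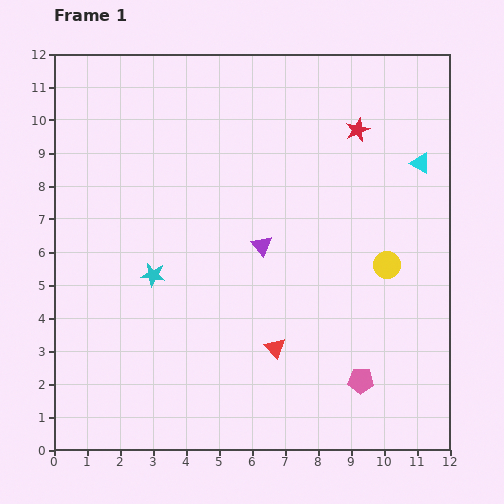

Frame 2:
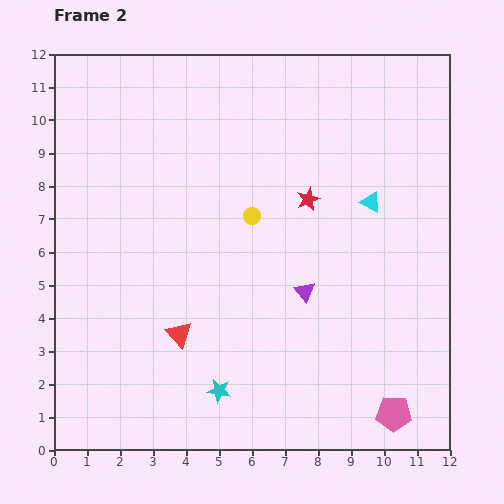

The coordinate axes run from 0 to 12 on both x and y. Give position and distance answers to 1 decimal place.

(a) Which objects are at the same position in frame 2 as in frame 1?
none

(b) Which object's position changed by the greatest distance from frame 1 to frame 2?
the yellow circle

(moved 4.4; next 4.0)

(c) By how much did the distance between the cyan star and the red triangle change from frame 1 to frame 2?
-2.2

Distance in frame 1: 4.3. Distance in frame 2: 2.1.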